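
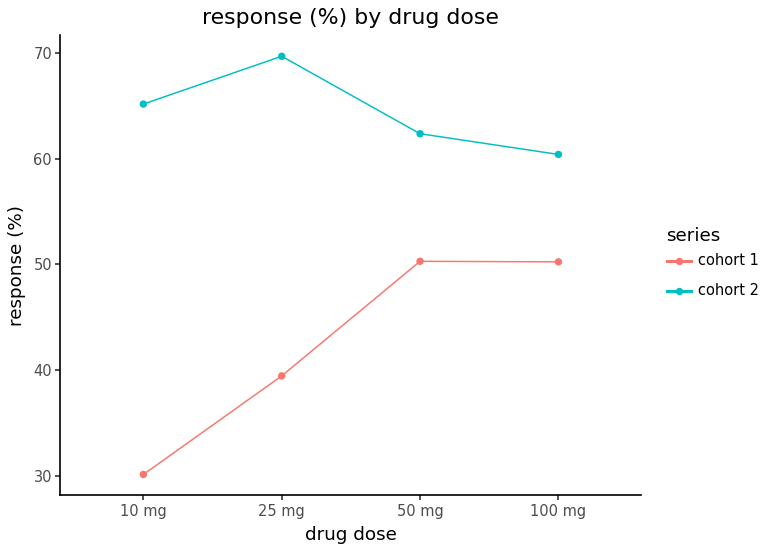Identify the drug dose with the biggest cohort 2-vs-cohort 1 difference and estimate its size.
10 mg: cohort 2 ≈ 65, cohort 1 ≈ 30 → gap ≈ 35. Next-largest (25 mg) is only ≈ 30.

10 mg, ≈ 35 %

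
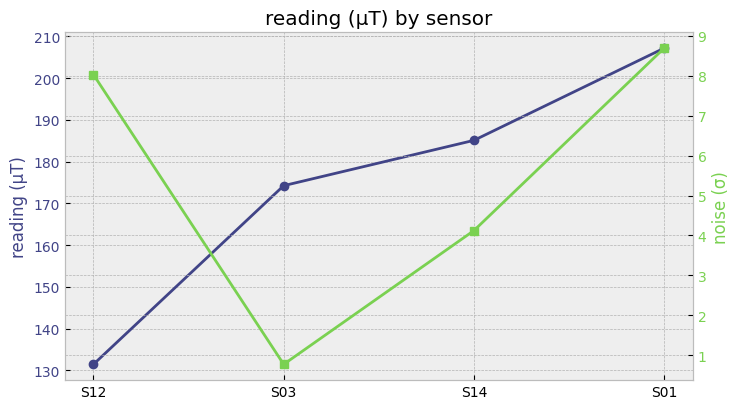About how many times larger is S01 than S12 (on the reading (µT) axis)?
≈ 1.62×

S01 ≈ 210, S12 ≈ 130; 210/130 ≈ 1.62.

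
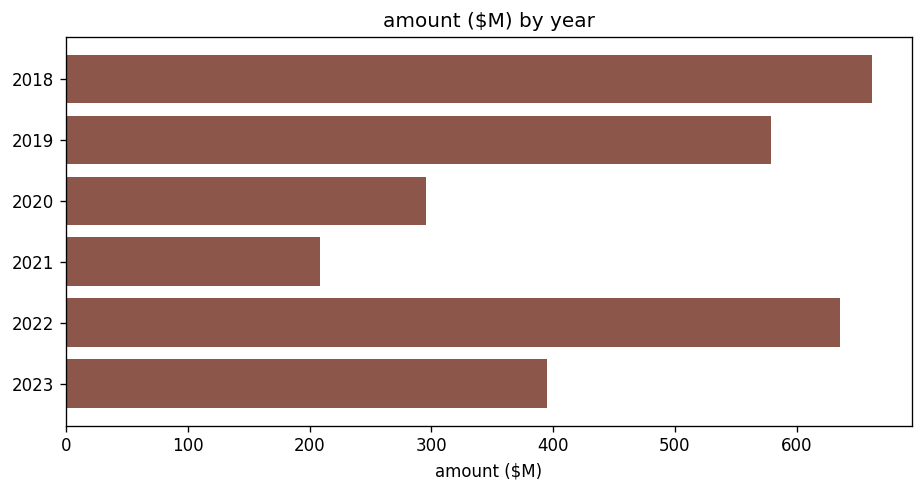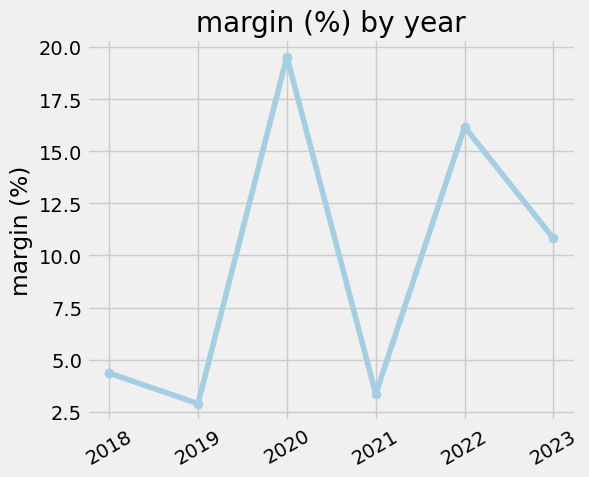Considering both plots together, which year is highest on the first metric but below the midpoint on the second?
2018

Chart 2 median margin (%) ≈ 8; below-median years: 2018, 2019, 2021. Among those, 2018 has the highest amount ($M) (≈ 700).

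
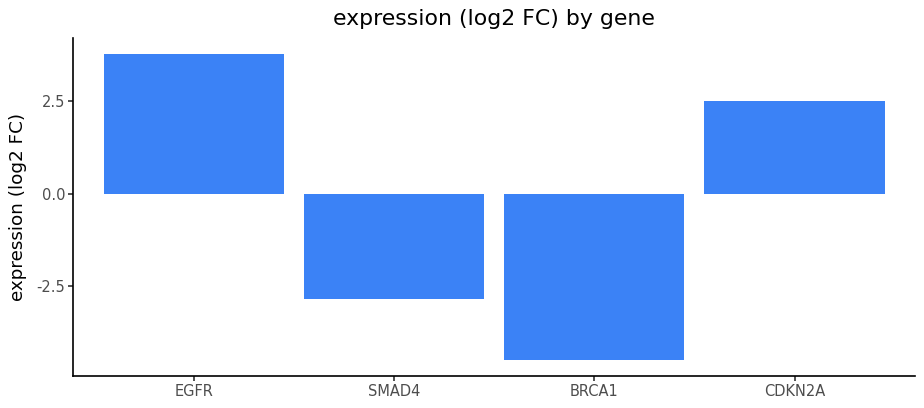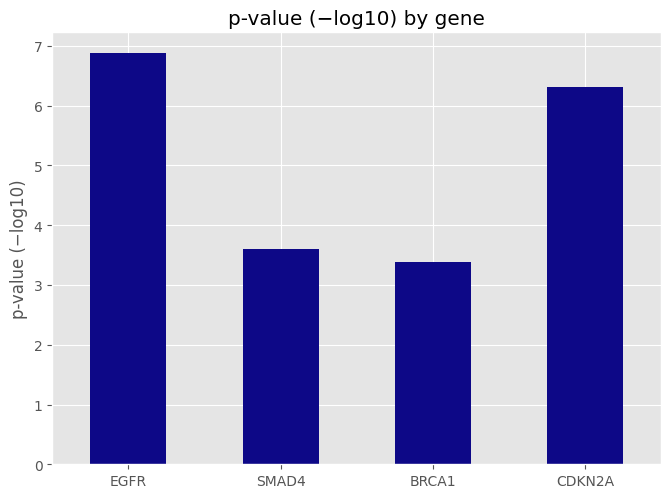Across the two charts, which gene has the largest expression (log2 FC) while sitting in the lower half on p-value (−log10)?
Chart 2 median p-value (−log10) ≈ 5; below-median genes: SMAD4, BRCA1. Among those, SMAD4 has the highest expression (log2 FC) (≈ -3).

SMAD4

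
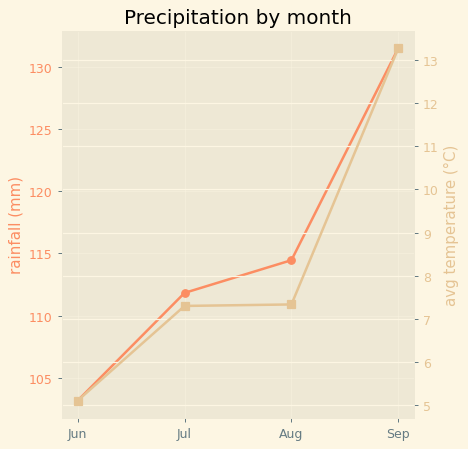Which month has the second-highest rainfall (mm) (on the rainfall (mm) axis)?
Aug

Top 3 (on the rainfall (mm) axis): Sep ≈ 130, Aug ≈ 115, Jul ≈ 110.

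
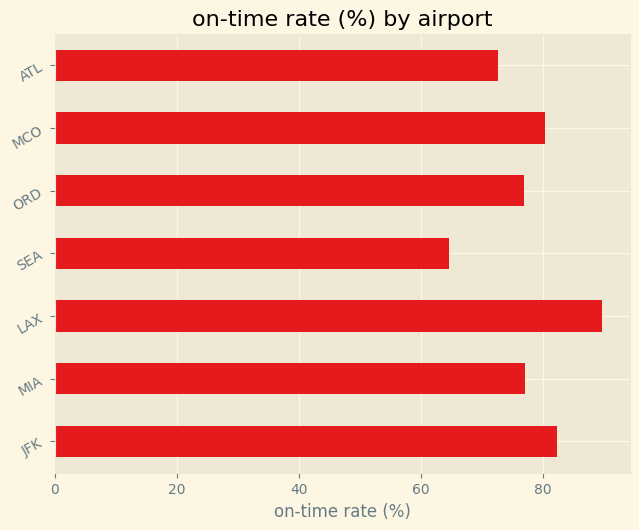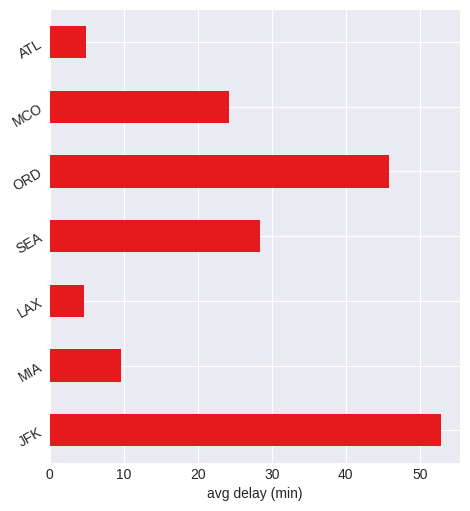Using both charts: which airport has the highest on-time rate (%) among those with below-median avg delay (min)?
Chart 2 median avg delay (min) ≈ 25; below-median airports: MIA, LAX, ATL. Among those, LAX has the highest on-time rate (%) (≈ 90).

LAX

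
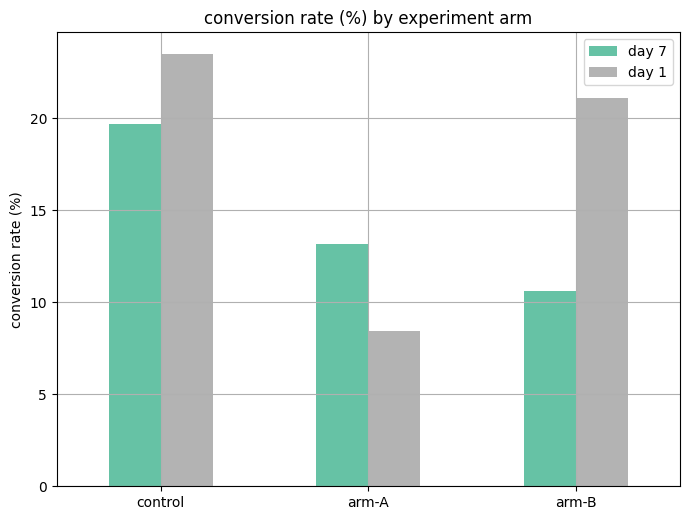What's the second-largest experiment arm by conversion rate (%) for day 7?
Top 3 for day 7: control ≈ 20, arm-A ≈ 14, arm-B ≈ 10.

arm-A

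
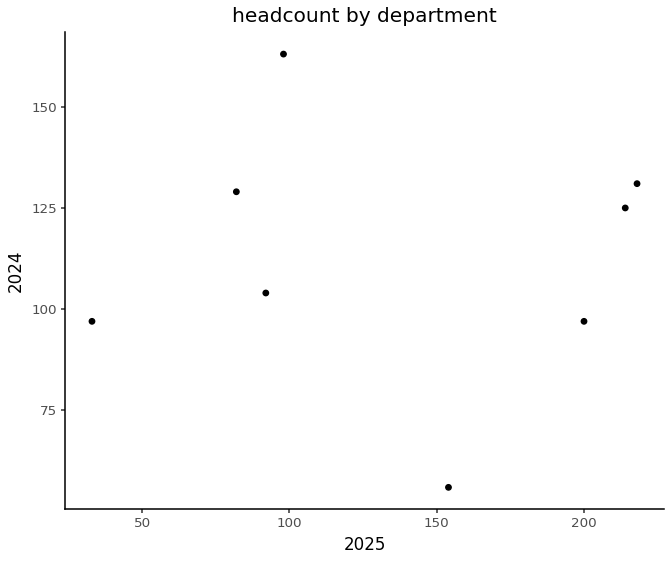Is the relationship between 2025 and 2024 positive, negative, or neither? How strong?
no clear correlation

Points are roughly uncorrelated; weak (|r| ≈ 0.0).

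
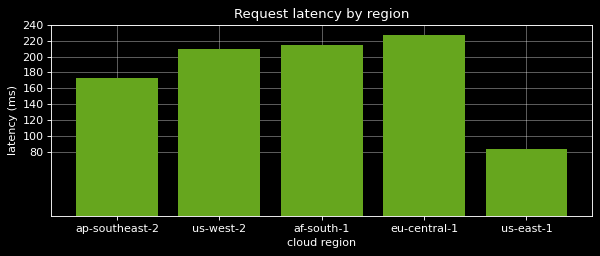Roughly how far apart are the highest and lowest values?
≈ 140

Max eu-central-1 ≈ 220, min us-east-1 ≈ 80; range ≈ 140.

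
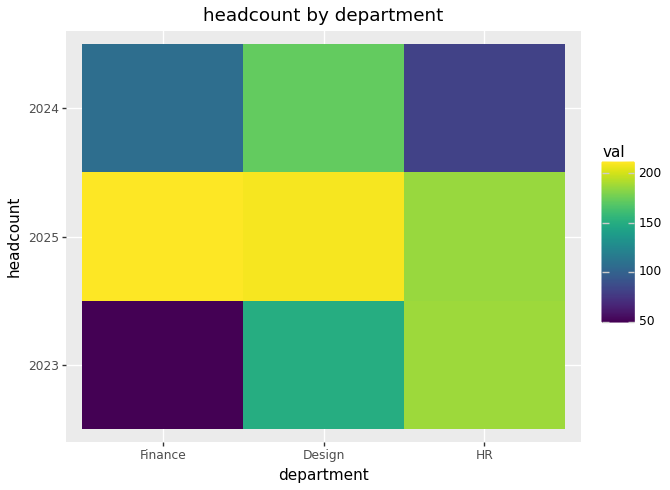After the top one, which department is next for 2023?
Top 3 for 2023: HR ≈ 180, Design ≈ 160, Finance ≈ 40.

Design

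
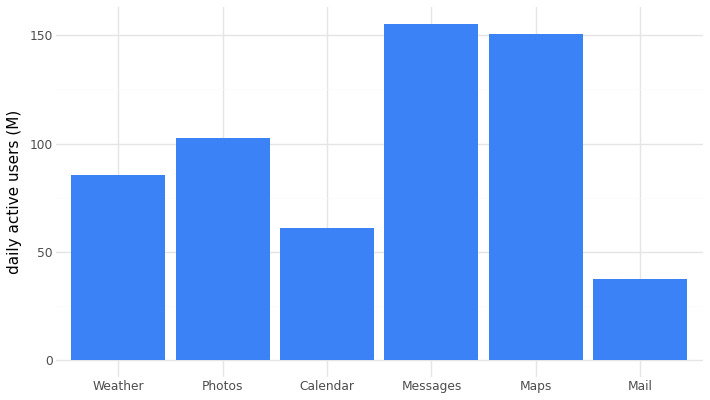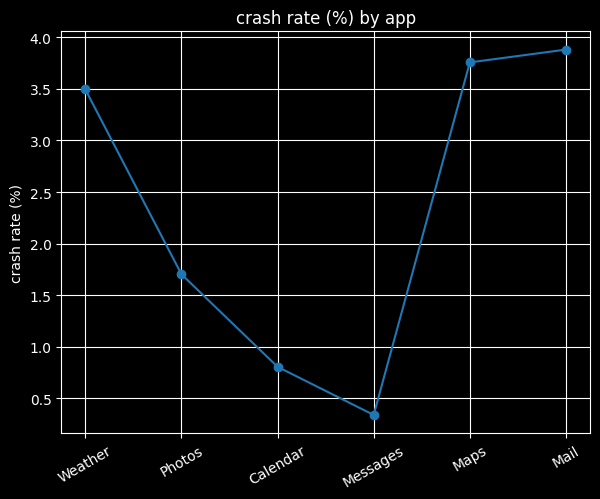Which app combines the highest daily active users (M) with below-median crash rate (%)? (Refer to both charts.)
Chart 2 median crash rate (%) ≈ 2.5; below-median apps: Photos, Calendar, Messages. Among those, Messages has the highest daily active users (M) (≈ 160).

Messages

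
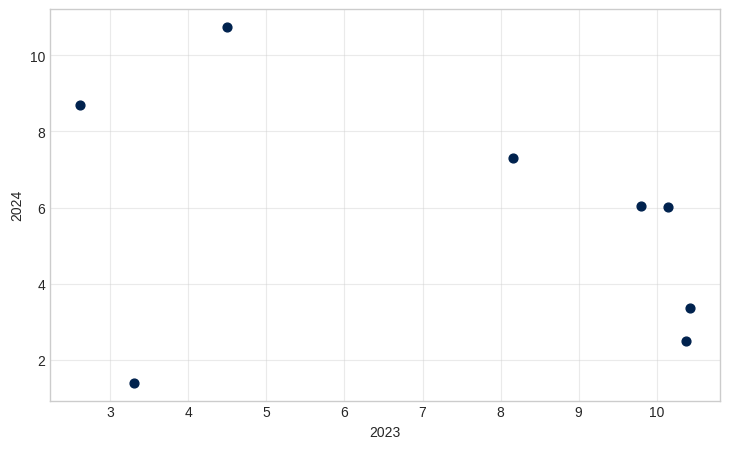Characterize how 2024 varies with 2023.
negative, weak

Points are negatively correlated; weak (|r| ≈ 0.3).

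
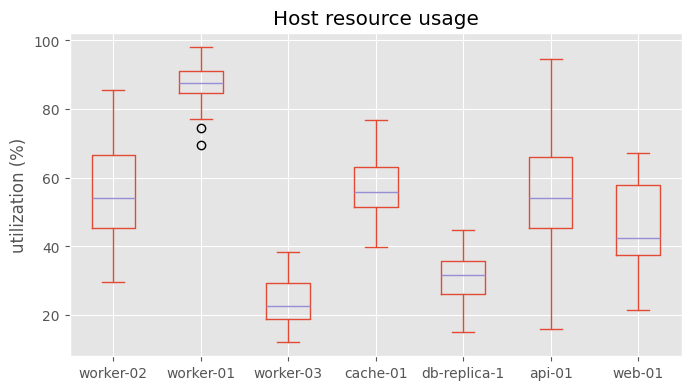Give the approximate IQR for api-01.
Q3 ≈ 70, Q1 ≈ 50; IQR ≈ 20.

≈ 20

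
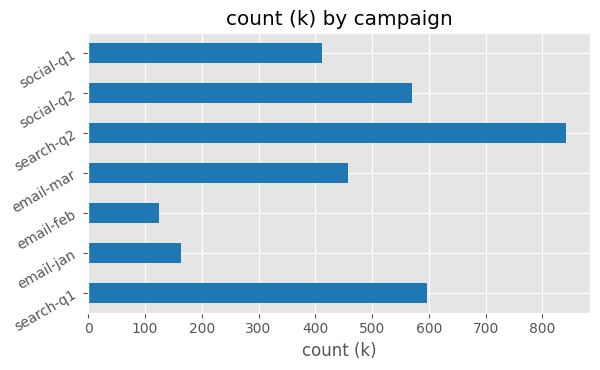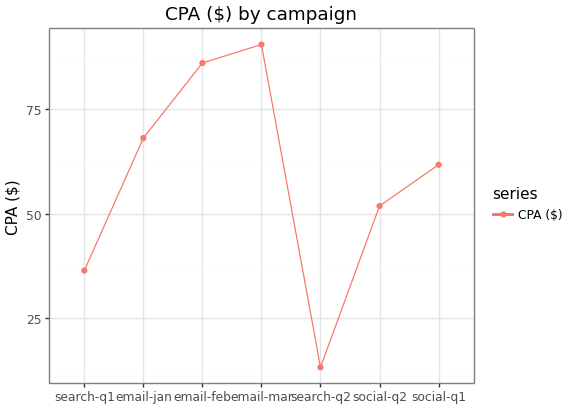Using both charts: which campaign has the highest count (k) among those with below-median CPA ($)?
search-q2

Chart 2 median CPA ($) ≈ 60; below-median campaigns: search-q1, search-q2, social-q2. Among those, search-q2 has the highest count (k) (≈ 800).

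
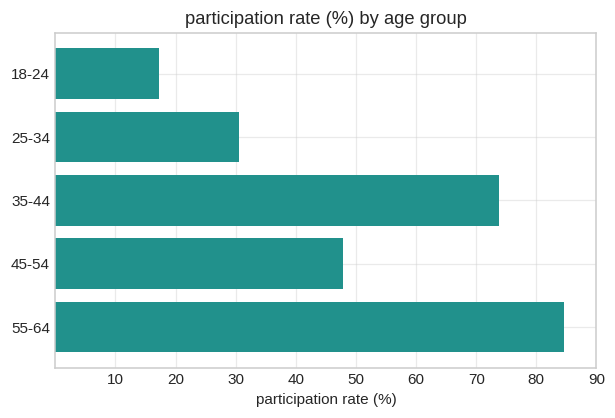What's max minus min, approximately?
≈ 60

Max 55-64 ≈ 80, min 18-24 ≈ 20; range ≈ 60.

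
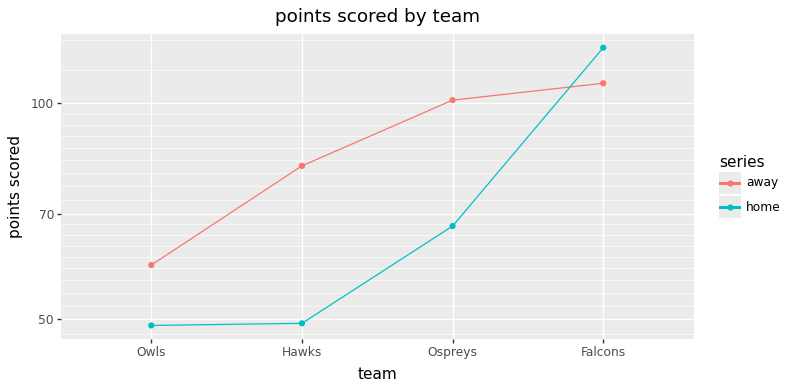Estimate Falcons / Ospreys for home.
Falcons ≈ 120, Ospreys ≈ 70; 120/70 ≈ 1.71.

≈ 1.71×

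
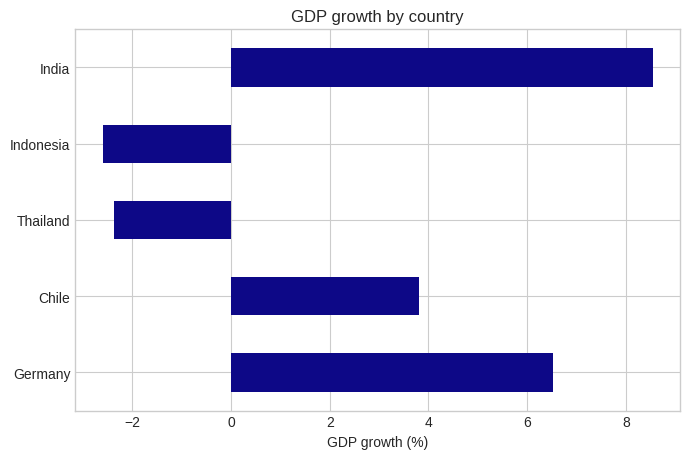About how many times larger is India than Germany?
India ≈ 9, Germany ≈ 7; 9/7 ≈ 1.29.

≈ 1.29×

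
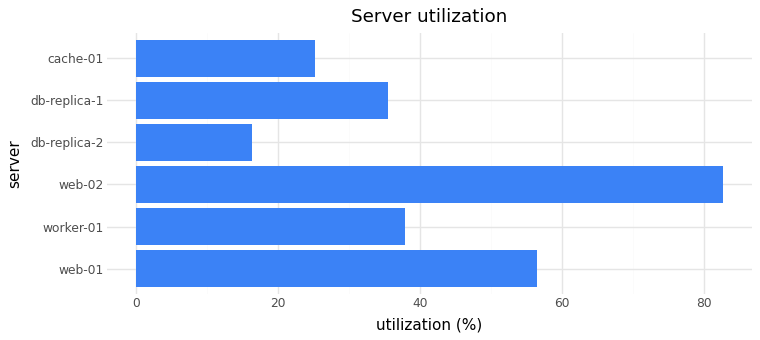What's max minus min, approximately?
≈ 60

Max web-02 ≈ 80, min db-replica-2 ≈ 20; range ≈ 60.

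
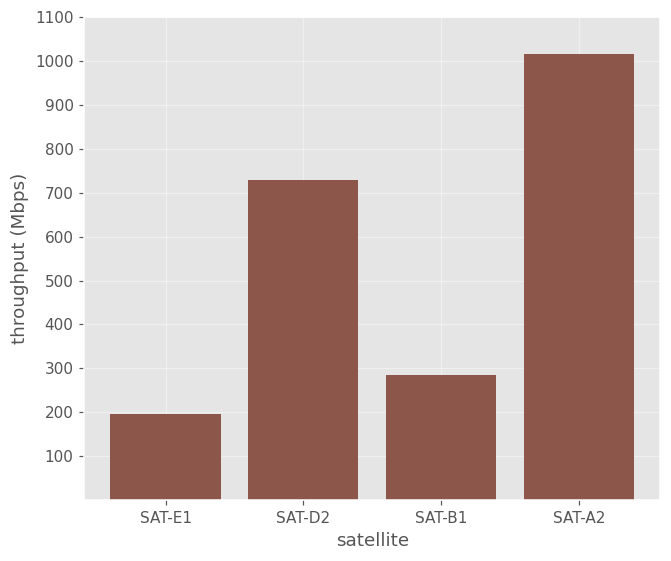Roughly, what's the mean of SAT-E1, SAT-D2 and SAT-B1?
≈ 400

(200 + 700 + 300) / 3 ≈ 400.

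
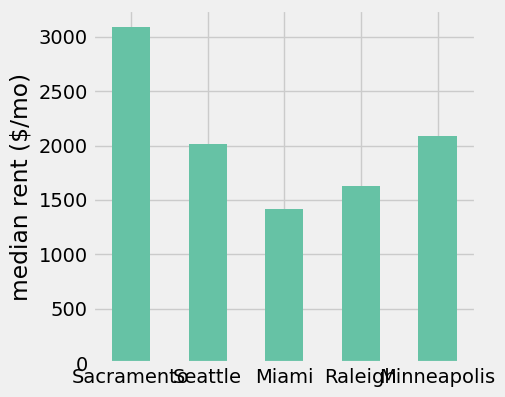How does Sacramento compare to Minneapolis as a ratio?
Sacramento ≈ 3000, Minneapolis ≈ 2000; 3000/2000 ≈ 1.5.

≈ 1.5×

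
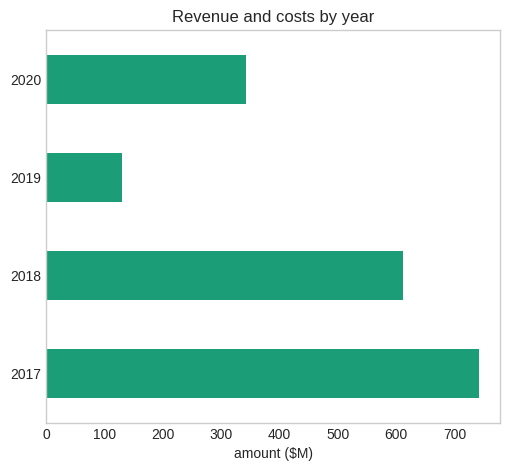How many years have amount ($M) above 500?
Above 500: 2017, 2018.

2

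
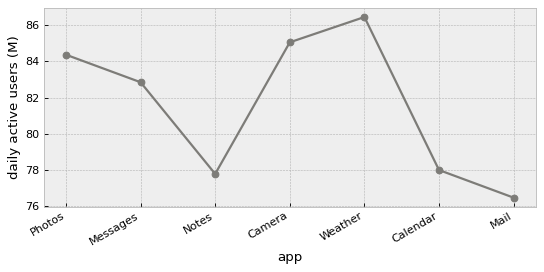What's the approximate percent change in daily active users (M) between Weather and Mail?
≈ -11.6%

Weather ≈ 86, Mail ≈ 76; (76 − 86) / 86 ≈ -11.6%.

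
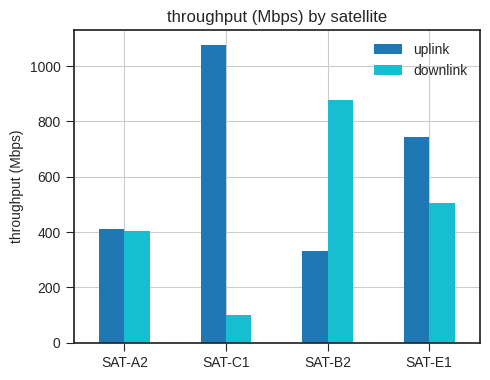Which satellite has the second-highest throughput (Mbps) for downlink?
Top 3 for downlink: SAT-B2 ≈ 900, SAT-E1 ≈ 500, SAT-A2 ≈ 400.

SAT-E1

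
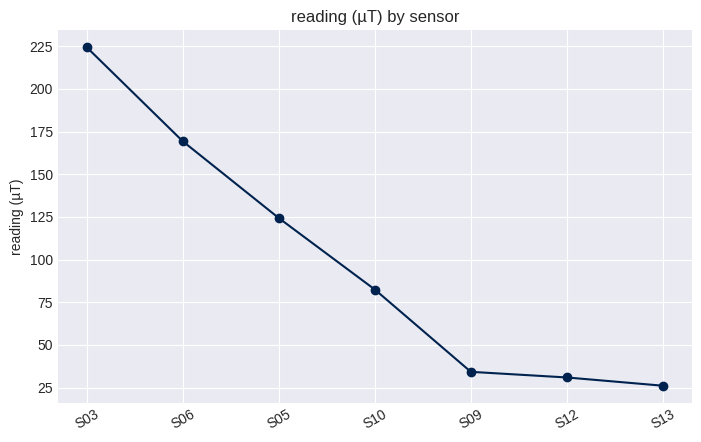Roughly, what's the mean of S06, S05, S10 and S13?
≈ 95

(160 + 120 + 80 + 20) / 4 ≈ 95.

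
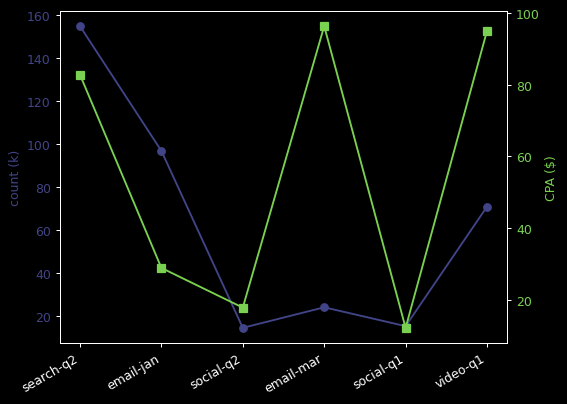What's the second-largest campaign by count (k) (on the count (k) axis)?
email-jan

Top 3 (on the count (k) axis): search-q2 ≈ 160, email-jan ≈ 100, video-q1 ≈ 80.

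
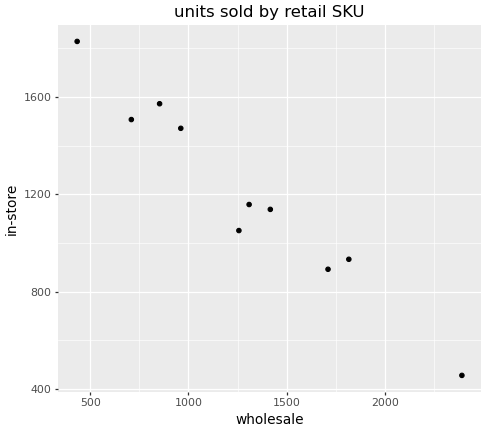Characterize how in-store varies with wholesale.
negative, strong

Points are negatively correlated; strong (|r| ≈ 1.0).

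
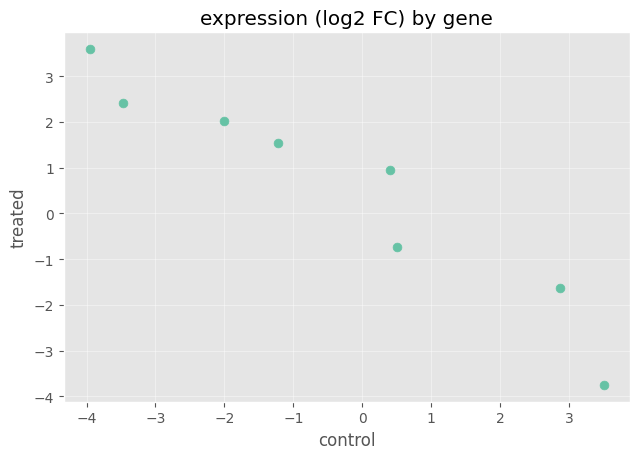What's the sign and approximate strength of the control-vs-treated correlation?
negative, strong

Points are negatively correlated; strong (|r| ≈ 1.0).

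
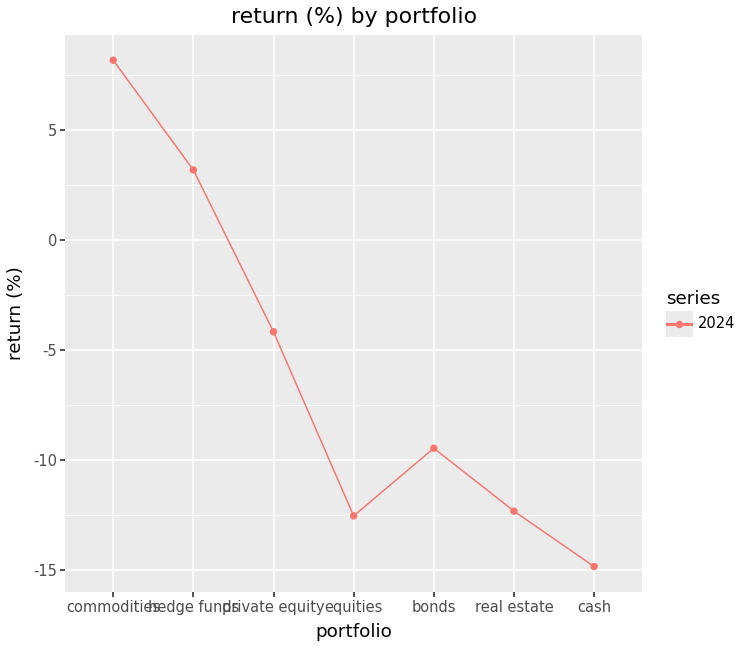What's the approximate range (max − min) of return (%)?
≈ 22

Max commodities ≈ 8, min cash ≈ -14; range ≈ 22.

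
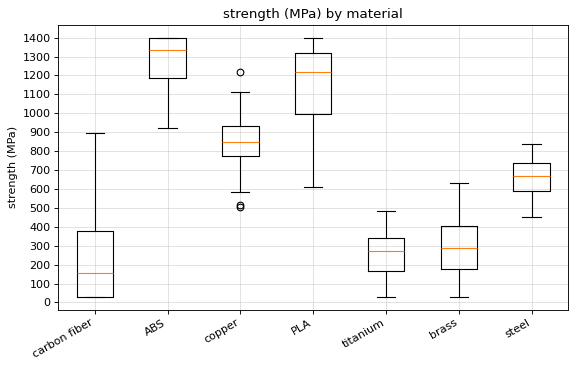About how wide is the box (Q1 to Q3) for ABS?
Q3 ≈ 1400, Q1 ≈ 1200; IQR ≈ 200.

≈ 200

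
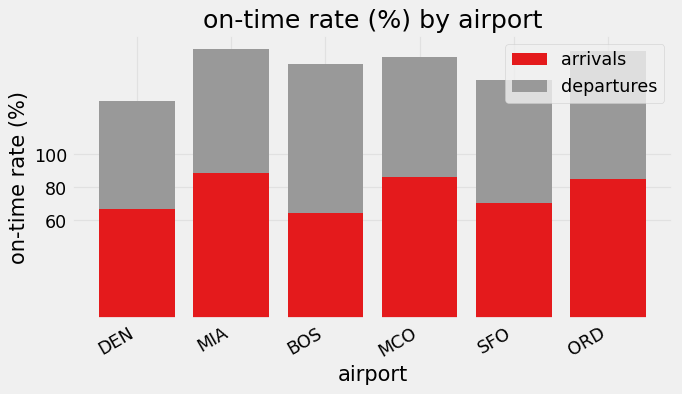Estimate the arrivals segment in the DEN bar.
≈ 60

arrivals top ≈ 60, bottom ≈ 0; segment ≈ 60.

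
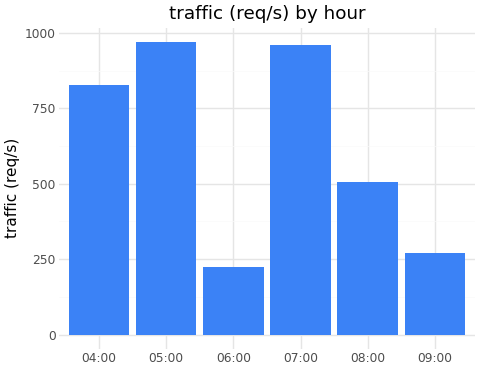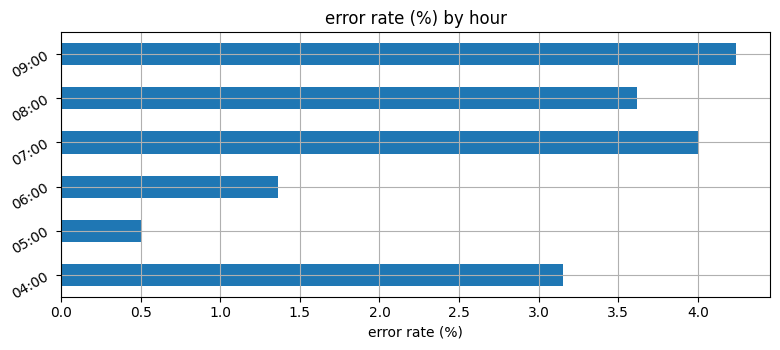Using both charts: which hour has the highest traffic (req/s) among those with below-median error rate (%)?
05:00

Chart 2 median error rate (%) ≈ 3.5; below-median hours: 04:00, 05:00, 06:00. Among those, 05:00 has the highest traffic (req/s) (≈ 1000).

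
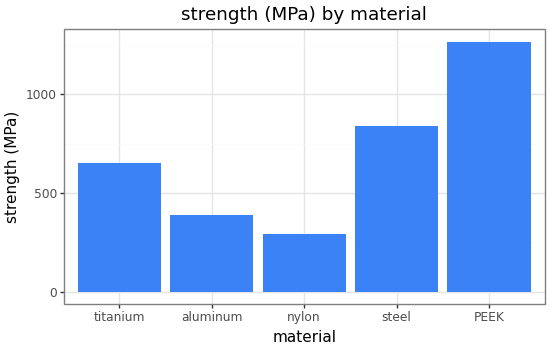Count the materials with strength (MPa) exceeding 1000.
Above 1000: PEEK.

1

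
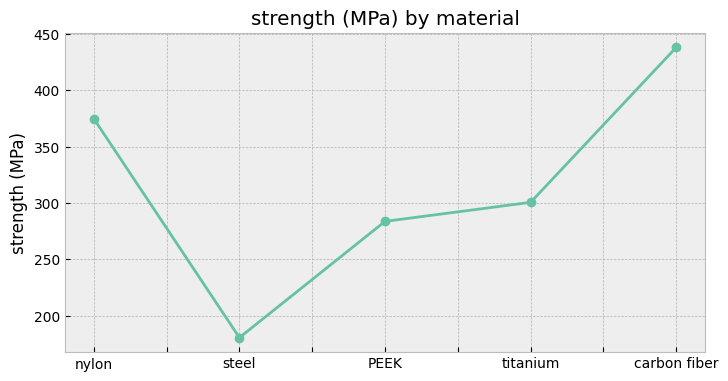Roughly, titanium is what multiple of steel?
≈ 1.71×

titanium ≈ 300, steel ≈ 175; 300/175 ≈ 1.71.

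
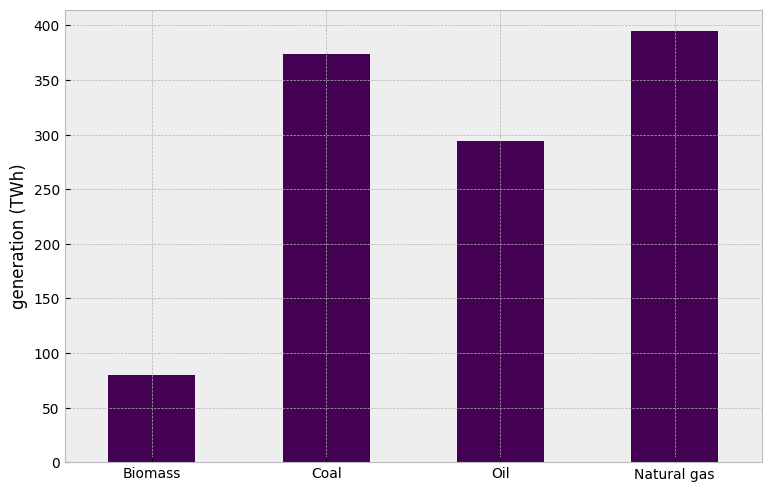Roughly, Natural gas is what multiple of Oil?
≈ 1.33×

Natural gas ≈ 400, Oil ≈ 300; 400/300 ≈ 1.33.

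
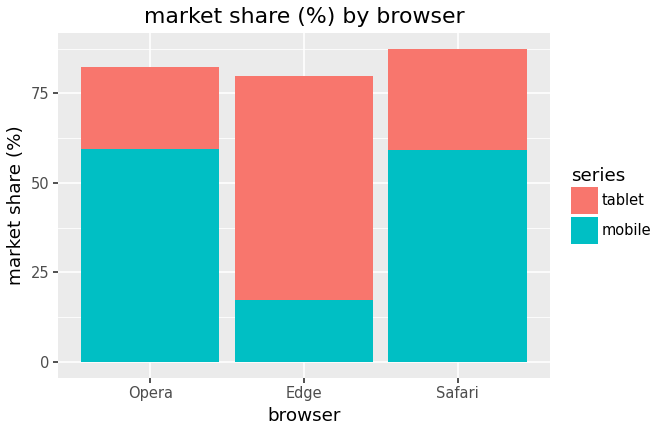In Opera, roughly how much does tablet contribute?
≈ 20

tablet top ≈ 80, bottom ≈ 60; segment ≈ 20.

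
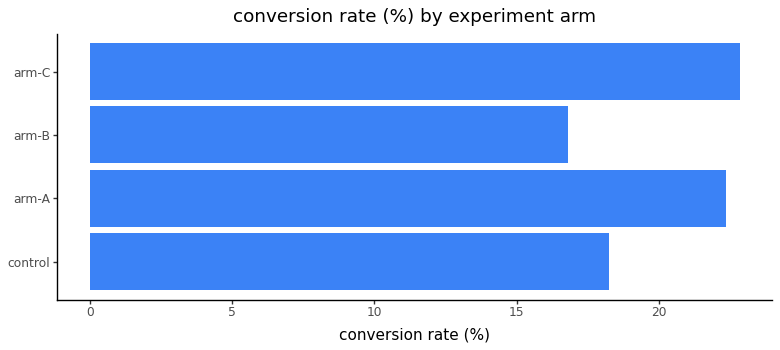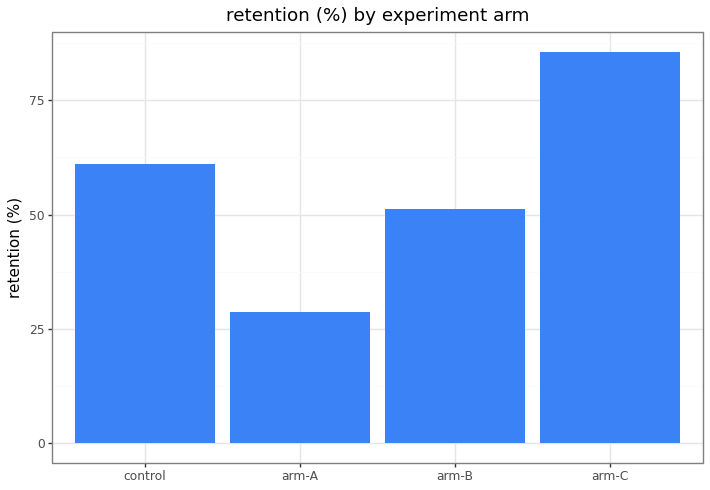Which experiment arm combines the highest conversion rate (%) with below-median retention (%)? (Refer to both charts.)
arm-A

Chart 2 median retention (%) ≈ 60; below-median experiment arms: arm-A, arm-B. Among those, arm-A has the highest conversion rate (%) (≈ 20).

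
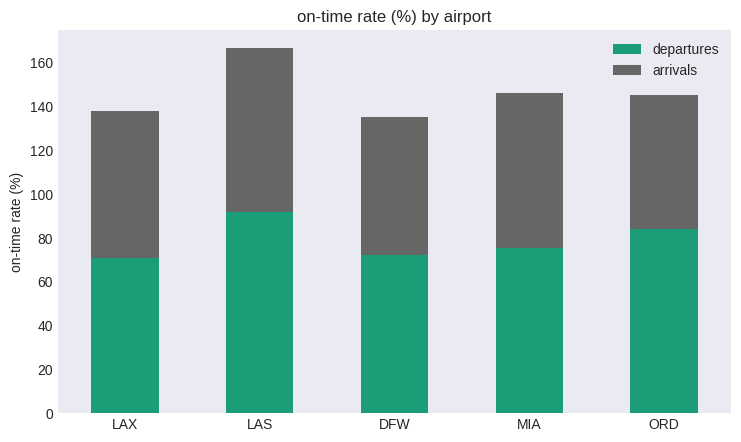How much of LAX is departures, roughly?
≈ 80

departures top ≈ 80, bottom ≈ 0; segment ≈ 80.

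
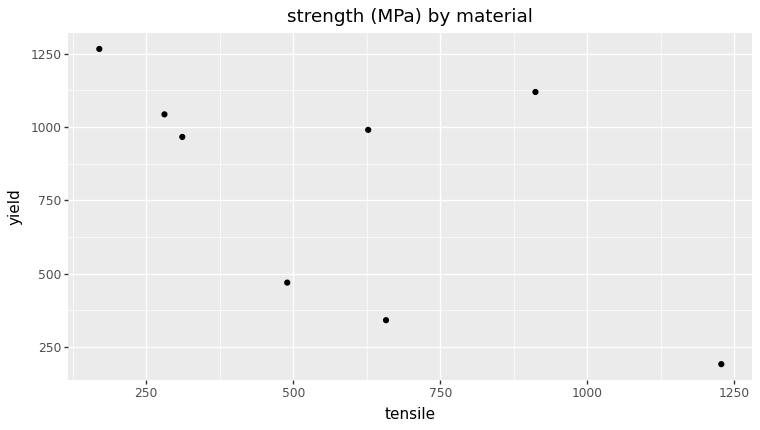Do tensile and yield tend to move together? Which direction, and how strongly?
Points are negatively correlated; moderate (|r| ≈ 0.6).

negative, moderate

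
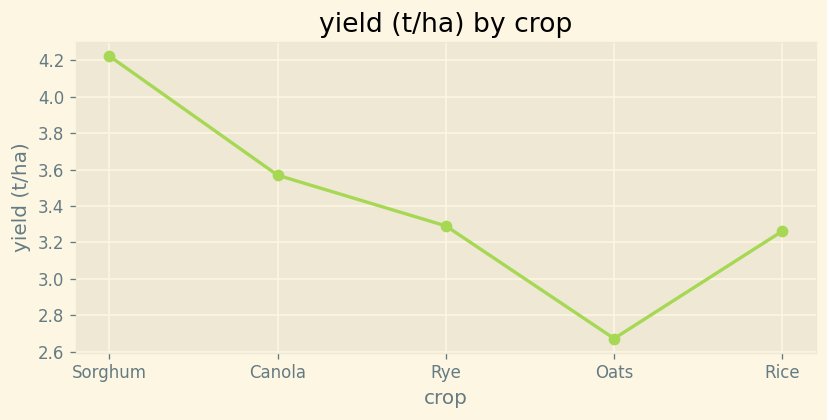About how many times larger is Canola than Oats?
Canola ≈ 3.6, Oats ≈ 2.6; 3.6/2.6 ≈ 1.38.

≈ 1.38×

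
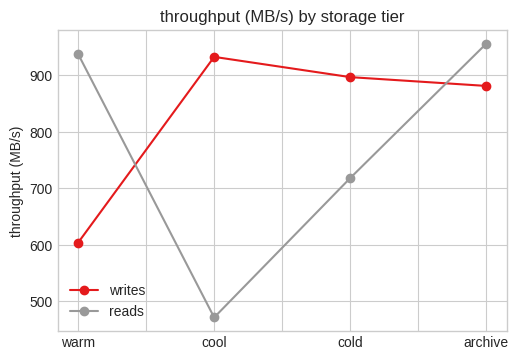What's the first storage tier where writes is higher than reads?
cool

warm: writes ≈ 600 vs reads ≈ 950 (not yet); cool: writes ≈ 950 vs reads ≈ 450 (first crossover).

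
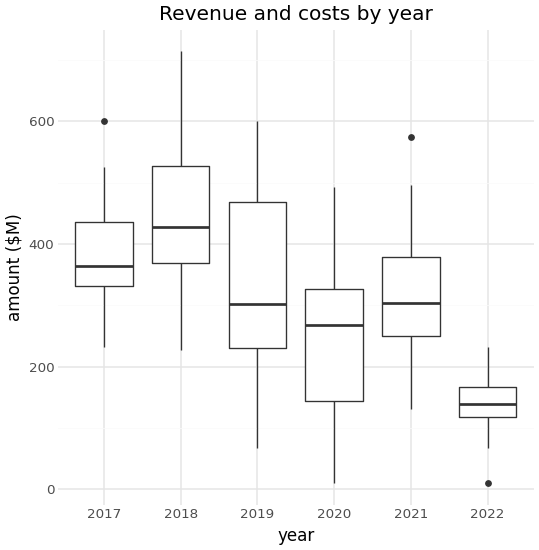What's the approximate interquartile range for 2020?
≈ 200

Q3 ≈ 350, Q1 ≈ 150; IQR ≈ 200.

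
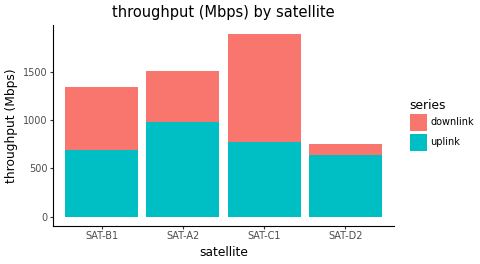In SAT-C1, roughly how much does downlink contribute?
≈ 1000

downlink top ≈ 1800, bottom ≈ 800; segment ≈ 1000.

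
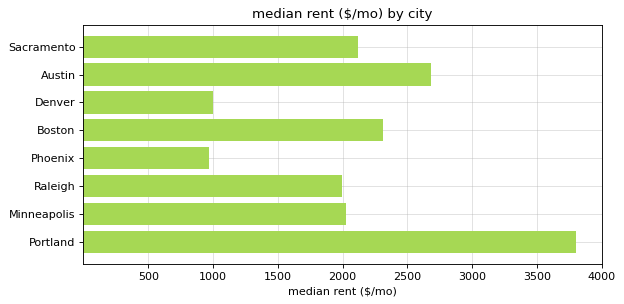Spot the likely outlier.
Portland

Portland ≈ 4000; the rest sit between ≈ 1000 and ≈ 2500.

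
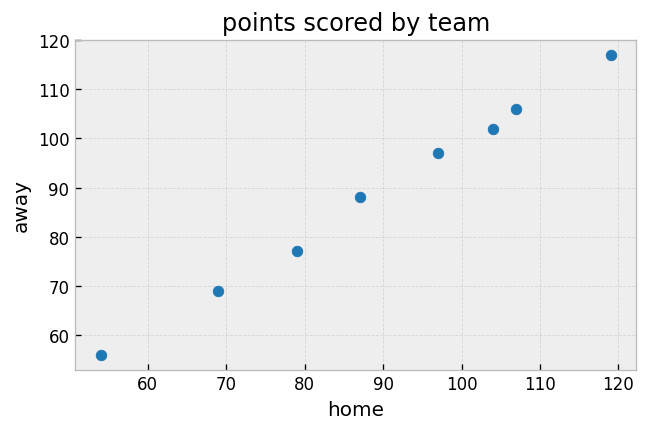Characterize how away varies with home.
positive, strong

Points are positively correlated; strong (|r| ≈ 1.0).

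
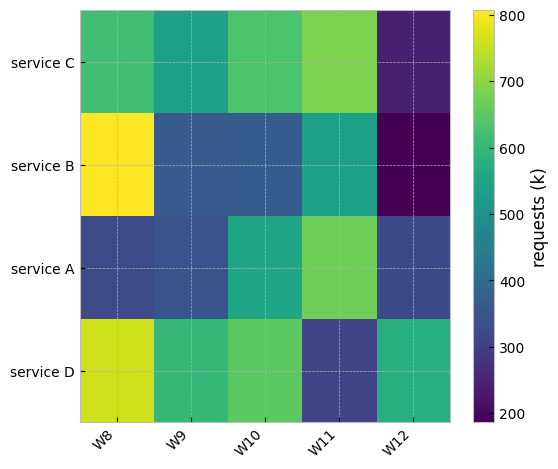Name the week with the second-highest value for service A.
Top 3 for service A: W11 ≈ 700, W10 ≈ 600, W9 ≈ 300.

W10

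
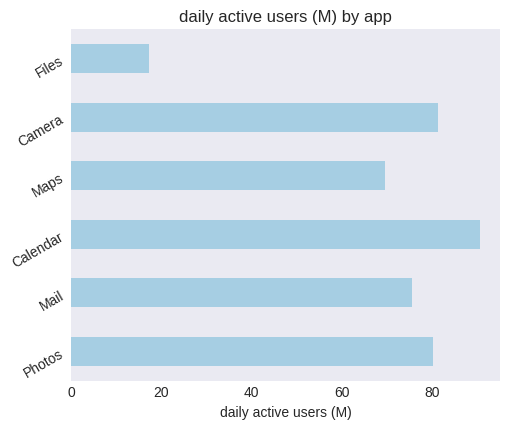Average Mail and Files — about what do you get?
≈ 50

(80 + 20) / 2 ≈ 50.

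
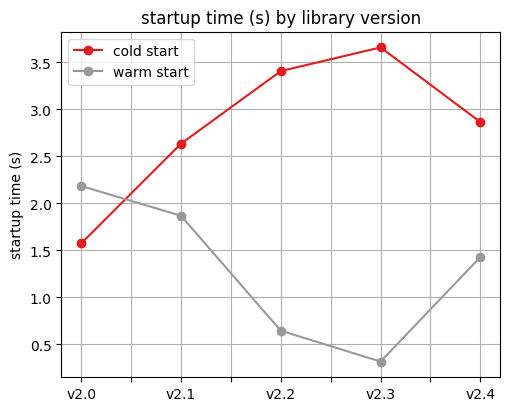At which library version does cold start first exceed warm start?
v2.0: cold start ≈ 1.5 vs warm start ≈ 2.0 (not yet); v2.1: cold start ≈ 2.5 vs warm start ≈ 2.0 (first crossover).

v2.1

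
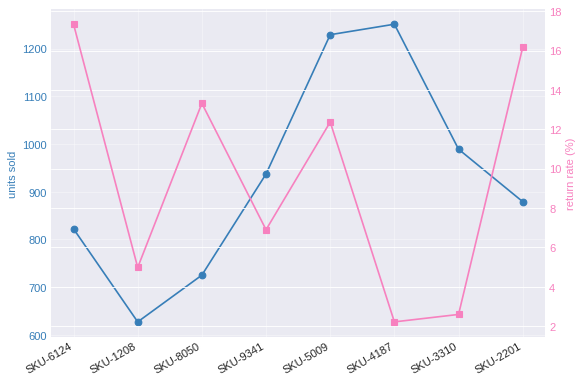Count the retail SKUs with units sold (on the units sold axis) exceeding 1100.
2

Above 1100: SKU-5009, SKU-4187.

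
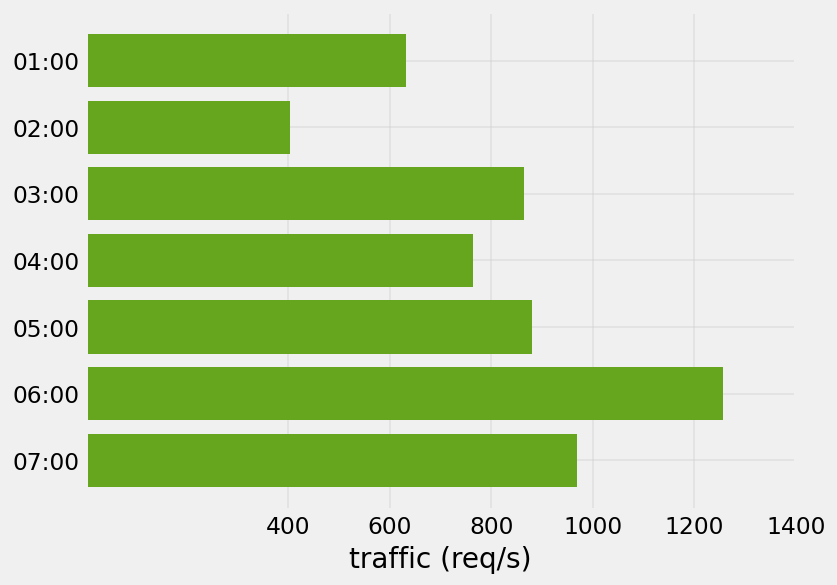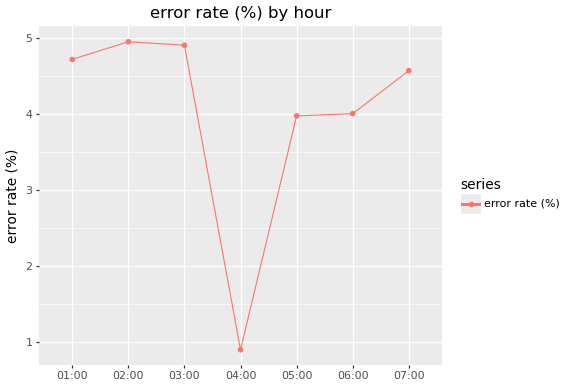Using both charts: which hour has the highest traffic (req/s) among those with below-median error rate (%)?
Chart 2 median error rate (%) ≈ 4.5; below-median hours: 04:00, 05:00, 06:00. Among those, 06:00 has the highest traffic (req/s) (≈ 1200).

06:00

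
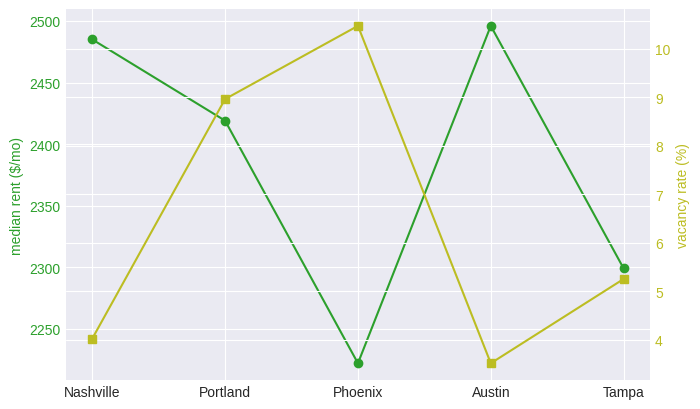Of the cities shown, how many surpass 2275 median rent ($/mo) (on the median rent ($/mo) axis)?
4

Above 2275: Nashville, Portland, Austin, Tampa.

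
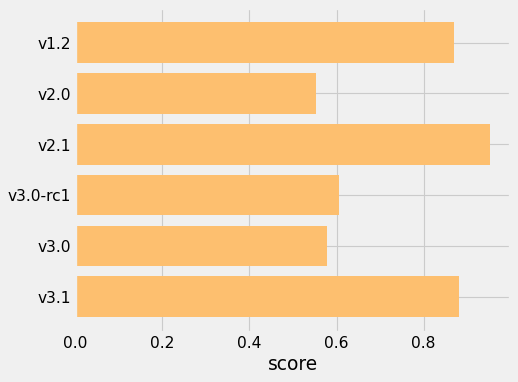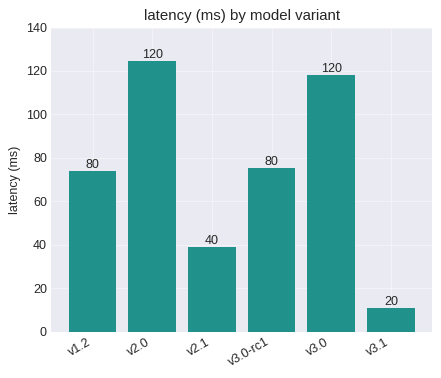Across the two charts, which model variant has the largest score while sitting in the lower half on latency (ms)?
Chart 2 median latency (ms) ≈ 80; below-median model variants: v1.2, v2.1, v3.1. Among those, v2.1 has the highest score (≈ 1).

v2.1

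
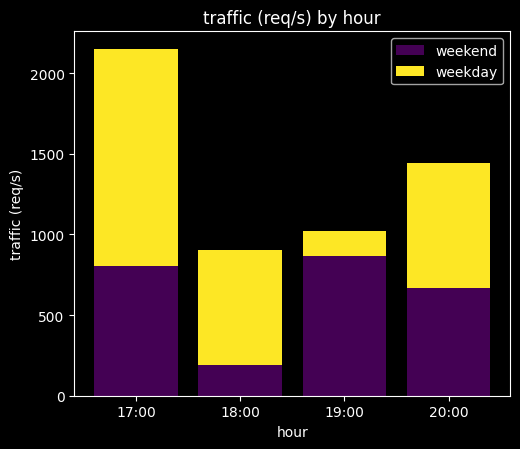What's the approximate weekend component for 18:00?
weekend top ≈ 200, bottom ≈ 0; segment ≈ 200.

≈ 200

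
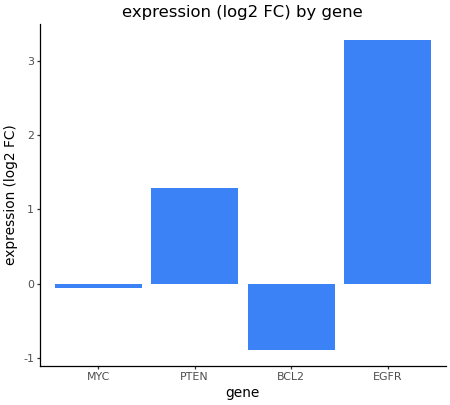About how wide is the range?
Max EGFR ≈ 3.5, min BCL2 ≈ -1.0; range ≈ 4.5.

≈ 4.5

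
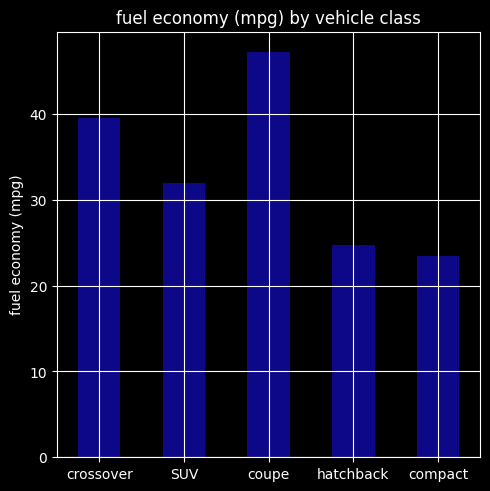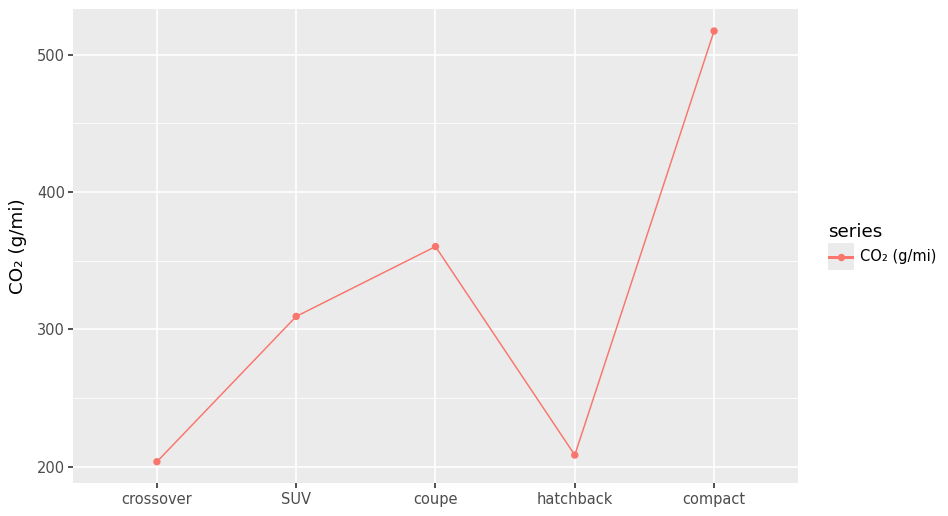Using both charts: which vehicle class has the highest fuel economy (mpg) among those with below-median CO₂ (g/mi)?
Chart 2 median CO₂ (g/mi) ≈ 300; below-median vehicle classes: crossover, hatchback. Among those, crossover has the highest fuel economy (mpg) (≈ 40).

crossover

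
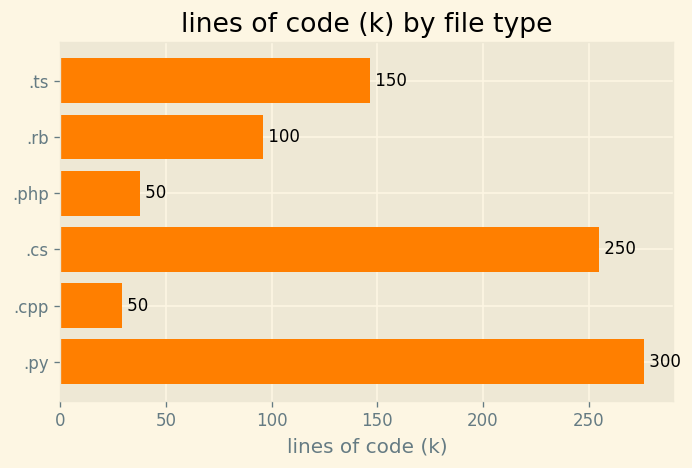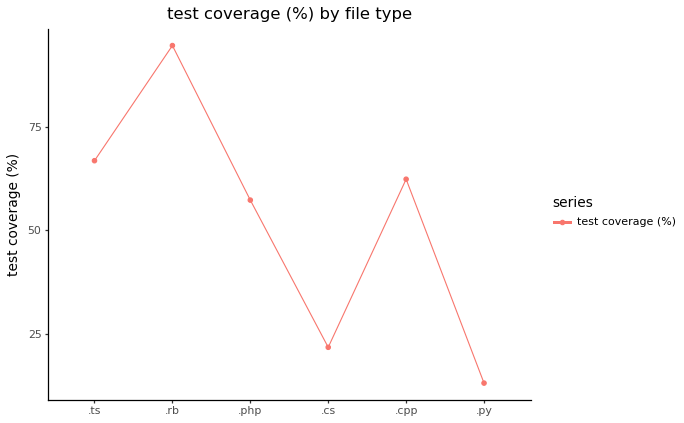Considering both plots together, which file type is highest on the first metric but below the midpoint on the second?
Chart 2 median test coverage (%) ≈ 60; below-median file types: .php, .cs, .py. Among those, .py has the highest lines of code (k) (≈ 300).

.py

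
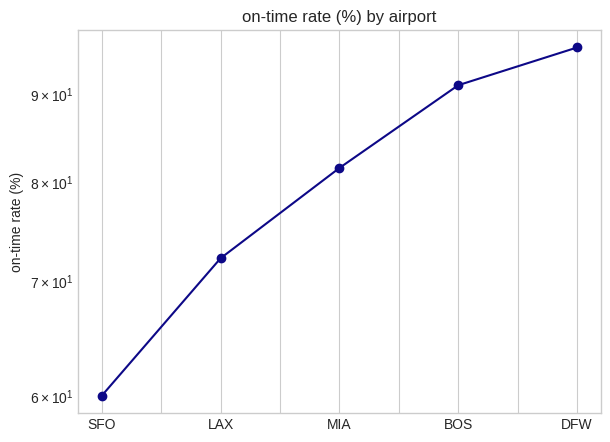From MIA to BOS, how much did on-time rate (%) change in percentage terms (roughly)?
≈ +12.5%

MIA ≈ 80, BOS ≈ 90; (90 − 80) / 80 ≈ +12.5%.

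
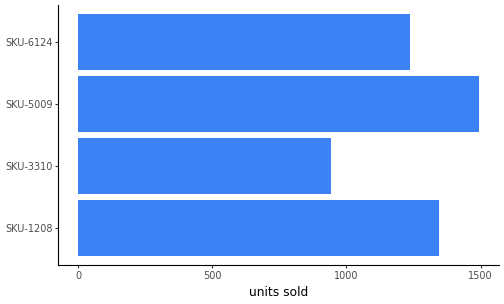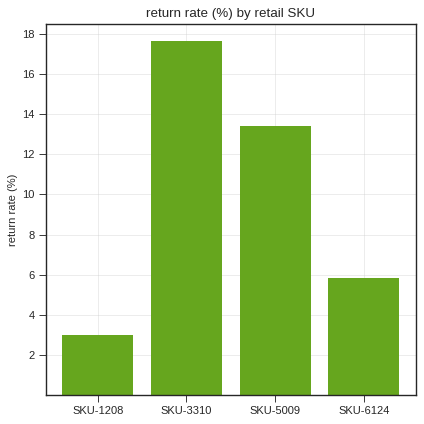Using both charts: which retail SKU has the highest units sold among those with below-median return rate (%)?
SKU-1208

Chart 2 median return rate (%) ≈ 10; below-median retail SKUs: SKU-1208, SKU-6124. Among those, SKU-1208 has the highest units sold (≈ 1400).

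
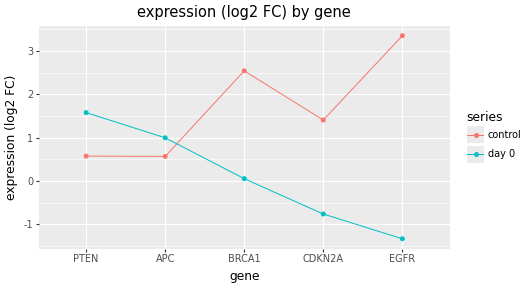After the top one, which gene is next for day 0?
Top 3 for day 0: PTEN ≈ 1.5, APC ≈ 1.0, BRCA1 ≈ 0.0.

APC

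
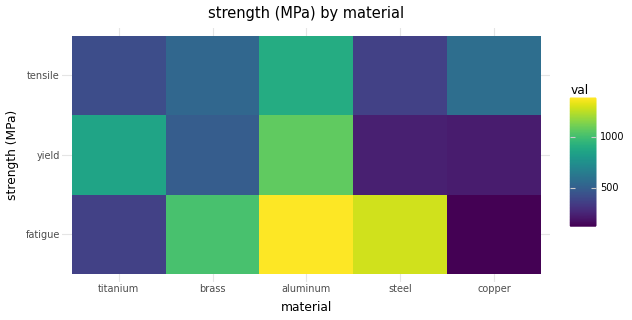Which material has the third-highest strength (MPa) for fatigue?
Top 4 for fatigue: aluminum ≈ 1400, steel ≈ 1200, brass ≈ 1000, titanium ≈ 400.

brass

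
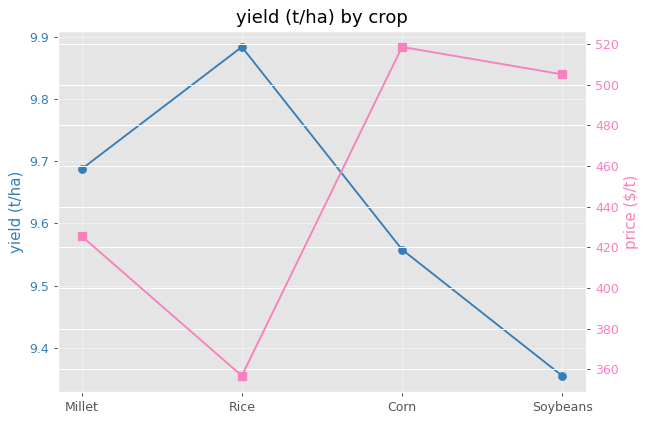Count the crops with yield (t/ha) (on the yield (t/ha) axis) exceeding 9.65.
2

Above 9.65: Millet, Rice.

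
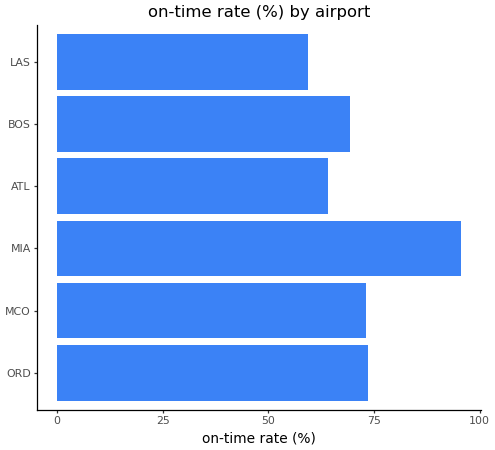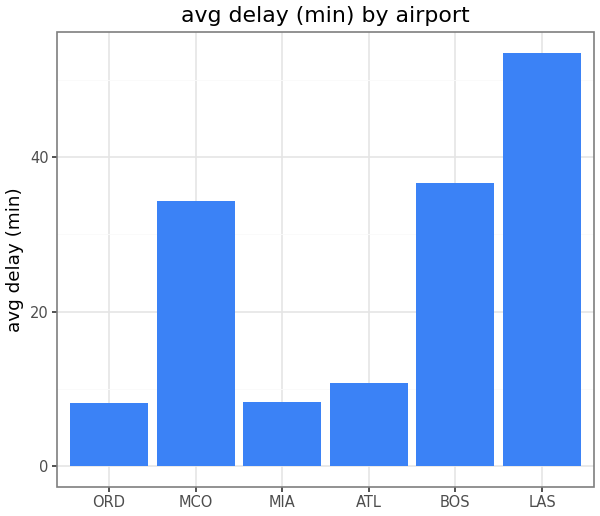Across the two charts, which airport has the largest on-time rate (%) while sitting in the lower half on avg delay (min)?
MIA

Chart 2 median avg delay (min) ≈ 25; below-median airports: ORD, MIA, ATL. Among those, MIA has the highest on-time rate (%) (≈ 100).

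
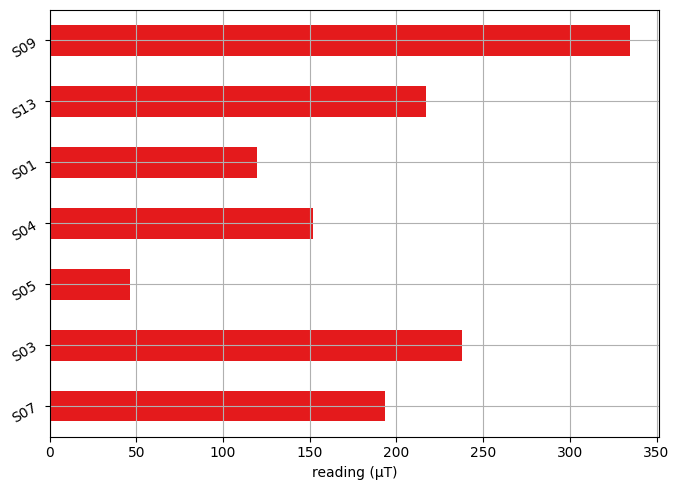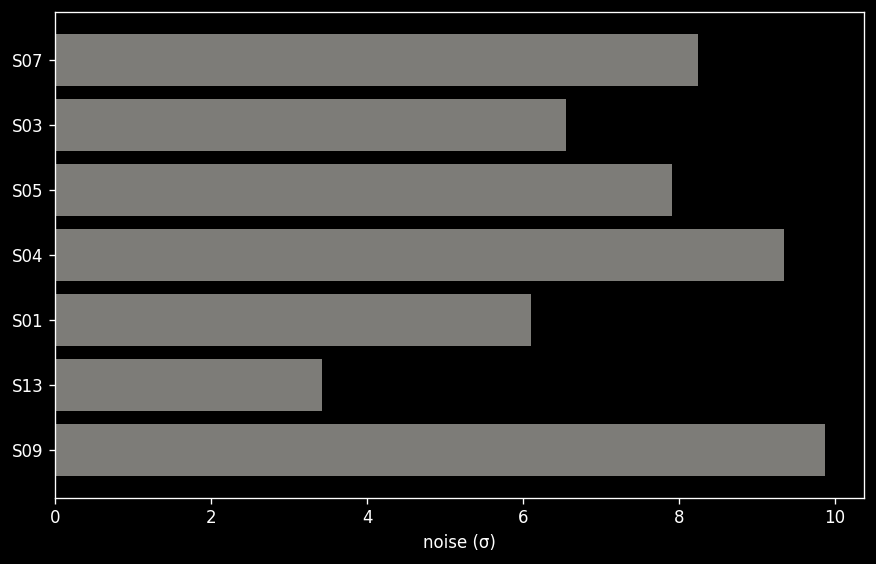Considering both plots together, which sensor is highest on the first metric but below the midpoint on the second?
Chart 2 median noise (σ) ≈ 8; below-median sensors: S03, S01, S13. Among those, S03 has the highest reading (µT) (≈ 250).

S03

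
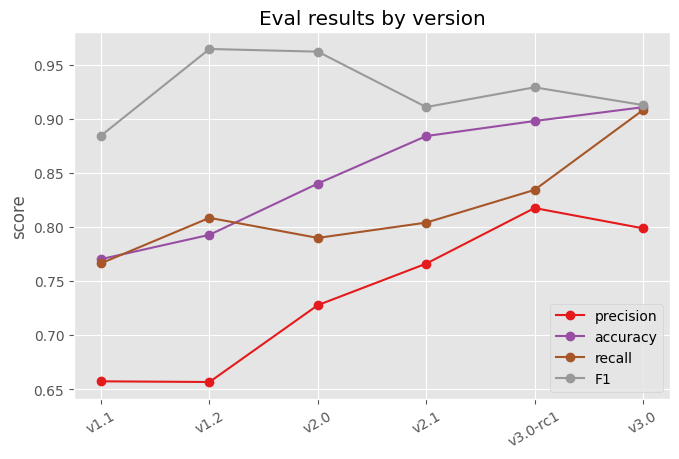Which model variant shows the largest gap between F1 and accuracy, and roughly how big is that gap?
v1.2: F1 ≈ 0.95, accuracy ≈ 0.80 → gap ≈ 0.15. Next-largest (v2.0) is only ≈ 0.10.

v1.2, ≈ 0.15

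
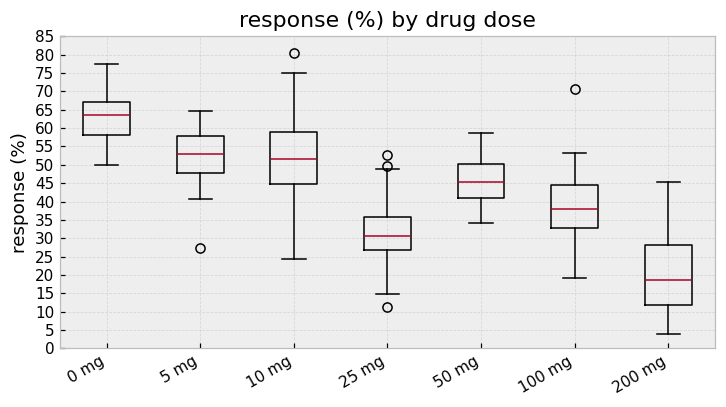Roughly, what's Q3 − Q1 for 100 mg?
Q3 ≈ 45, Q1 ≈ 35; IQR ≈ 10.

≈ 10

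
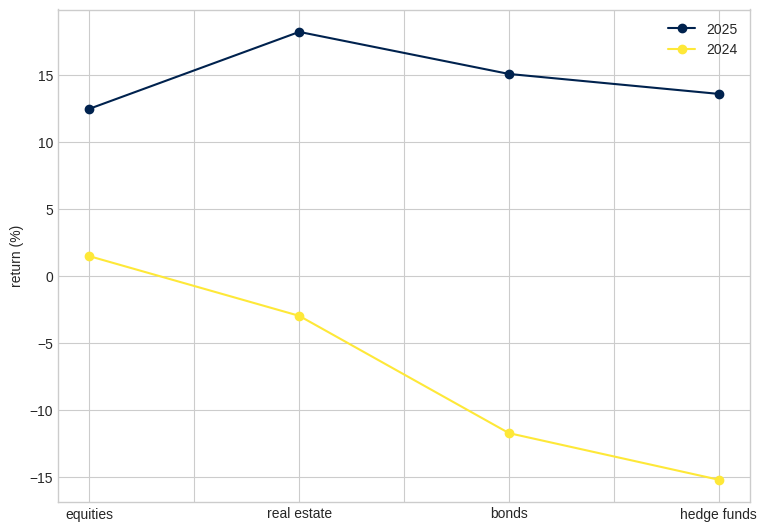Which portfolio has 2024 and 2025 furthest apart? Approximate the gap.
hedge funds: 2024 ≈ -15, 2025 ≈ 15 → gap ≈ 30. Next-largest (bonds) is only ≈ 25.

hedge funds, ≈ 30 %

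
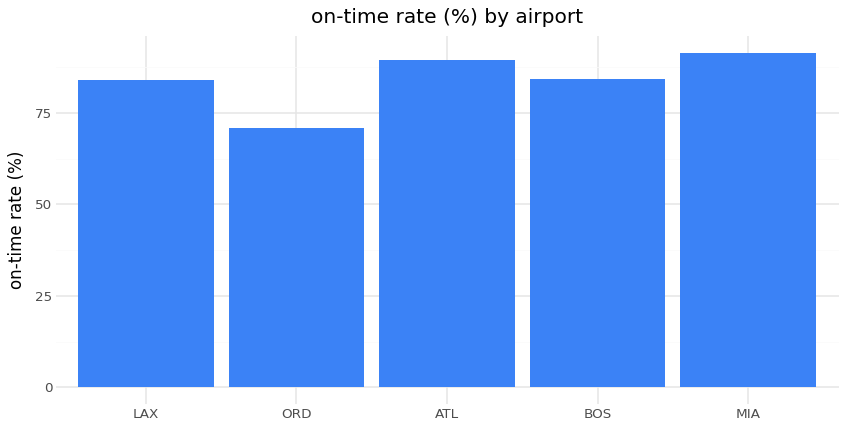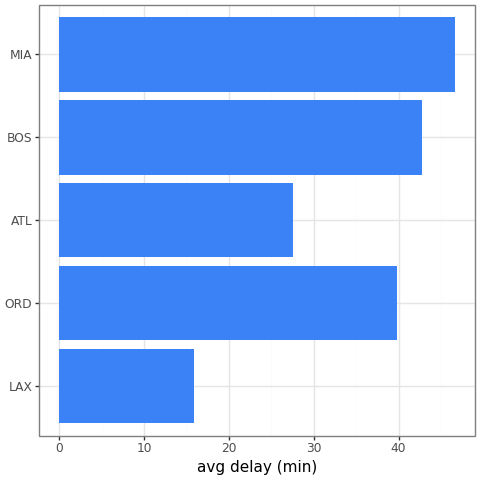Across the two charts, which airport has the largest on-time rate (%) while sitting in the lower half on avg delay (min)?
ATL

Chart 2 median avg delay (min) ≈ 40; below-median airports: LAX, ATL. Among those, ATL has the highest on-time rate (%) (≈ 90).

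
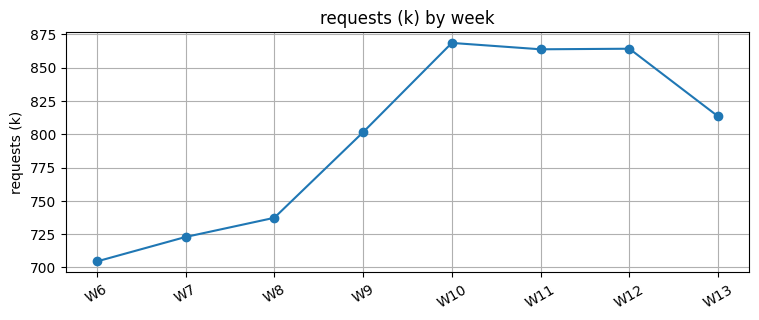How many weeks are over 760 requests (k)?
5

Above 760: W9, W10, W11, W12, W13.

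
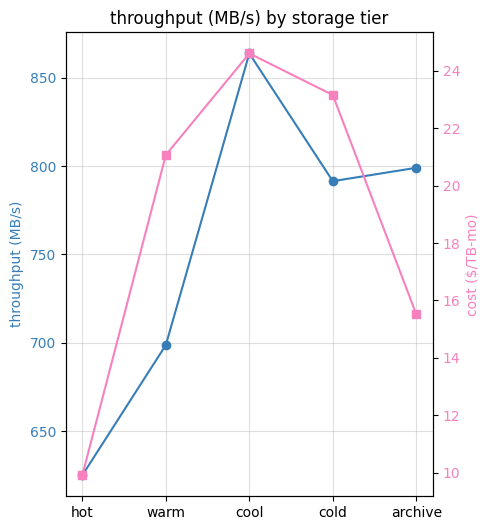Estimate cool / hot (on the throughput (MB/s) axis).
≈ 1.39×

cool ≈ 860, hot ≈ 620; 860/620 ≈ 1.39.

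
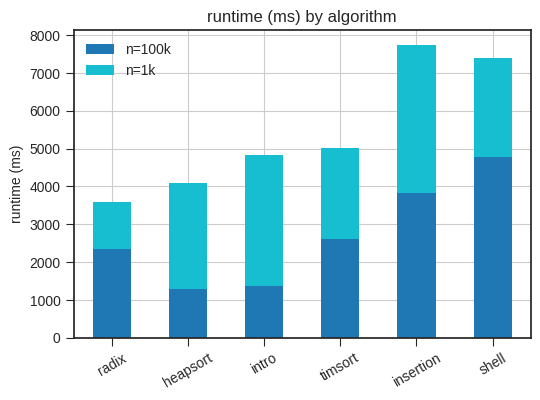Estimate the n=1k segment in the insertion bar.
n=1k top ≈ 8000, bottom ≈ 4000; segment ≈ 4000.

≈ 4000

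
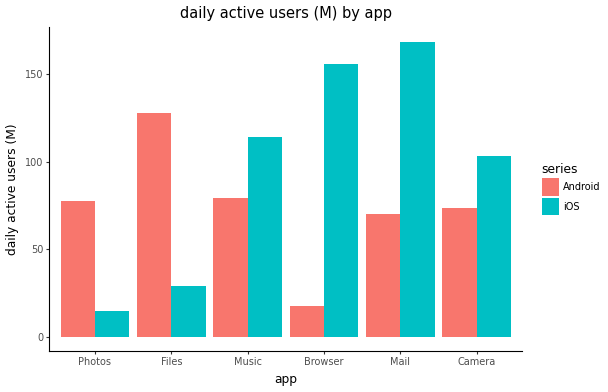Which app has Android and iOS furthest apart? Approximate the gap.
Browser, ≈ 140 M

Browser: Android ≈ 20, iOS ≈ 160 → gap ≈ 140. Next-largest (Files) is only ≈ 100.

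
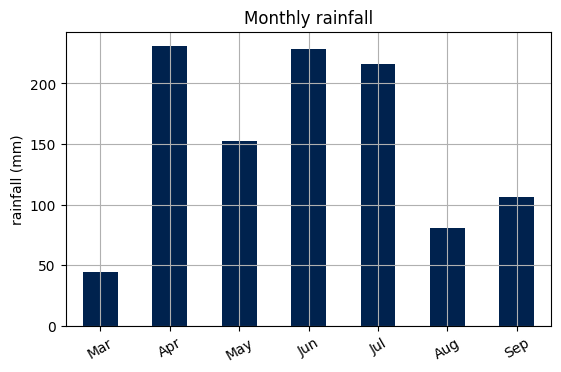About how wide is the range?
≈ 200

Max Apr ≈ 240, min Mar ≈ 40; range ≈ 200.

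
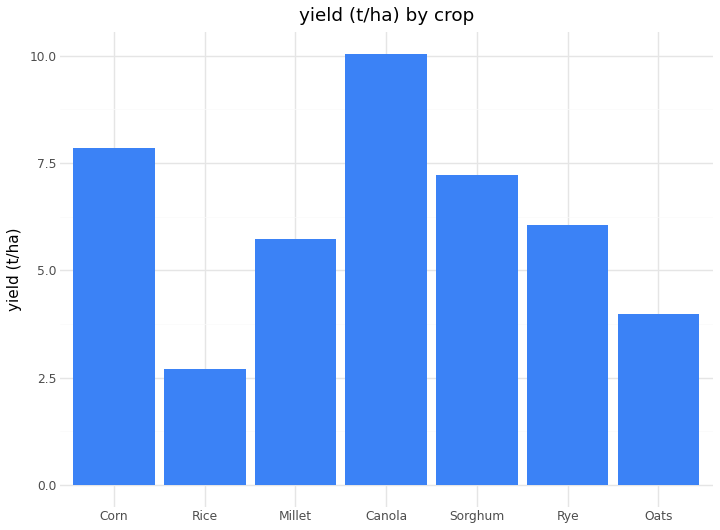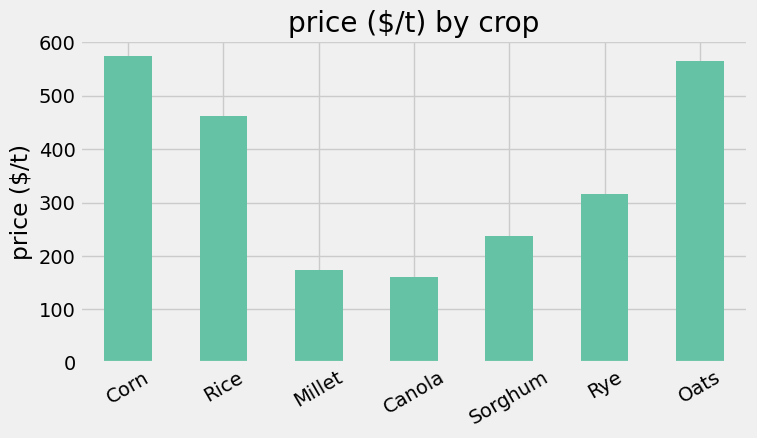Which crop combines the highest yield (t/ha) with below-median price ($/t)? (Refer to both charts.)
Chart 2 median price ($/t) ≈ 300; below-median crops: Millet, Canola, Sorghum. Among those, Canola has the highest yield (t/ha) (≈ 10).

Canola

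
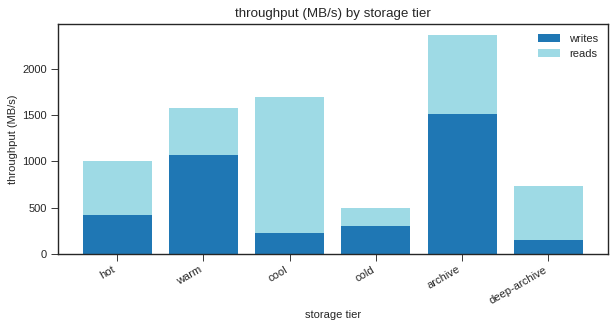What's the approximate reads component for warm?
≈ 600

reads top ≈ 1600, bottom ≈ 1000; segment ≈ 600.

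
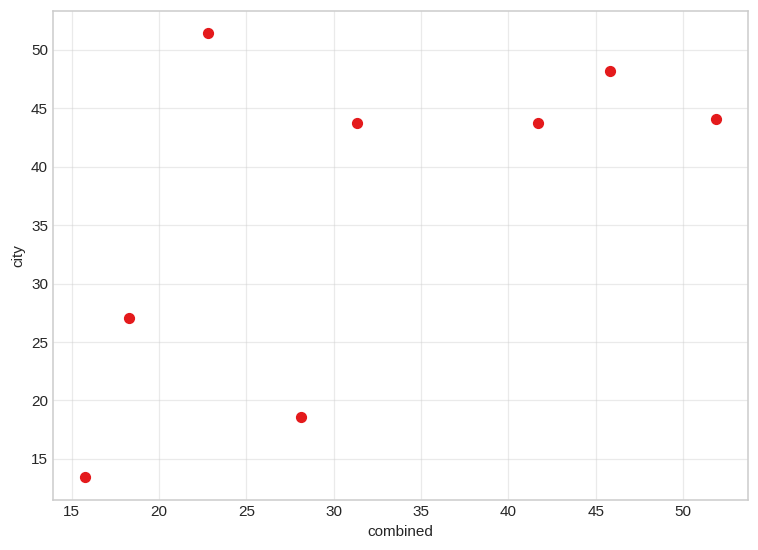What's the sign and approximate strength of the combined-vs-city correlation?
positive, moderate

Points are positively correlated; moderate (|r| ≈ 0.6).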